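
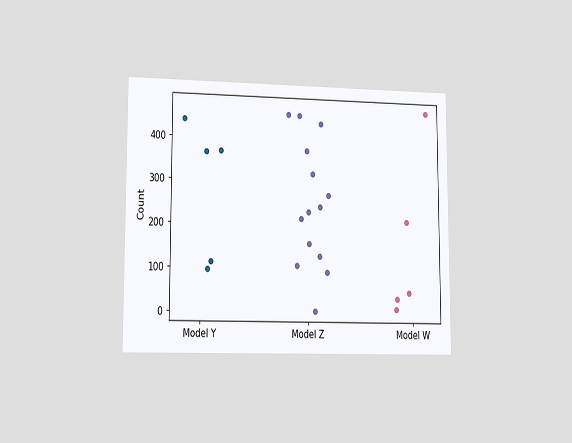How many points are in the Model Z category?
14

The chart is viewed slightly from the left. Counting the markers in the Model Z column gives 14.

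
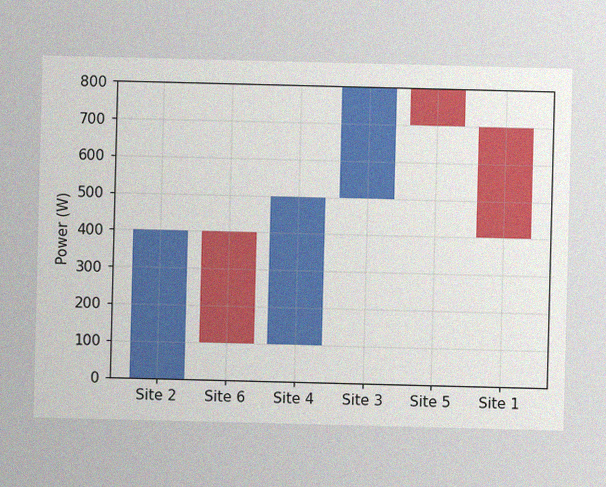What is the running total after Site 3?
800W

The image has some photo noise and uneven lighting. After Site 3 the running total reaches 800W.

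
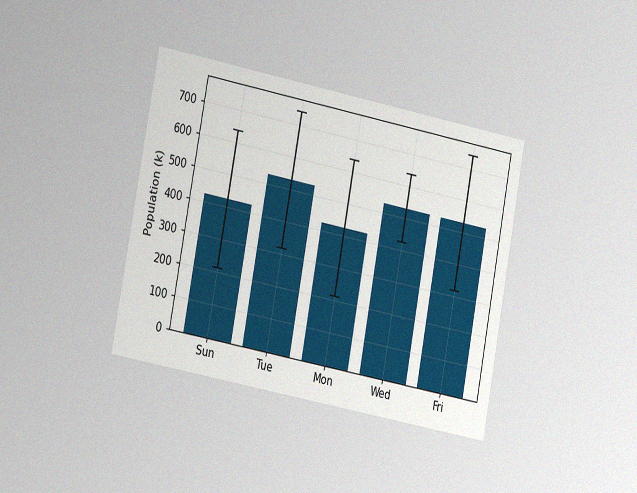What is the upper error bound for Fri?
742k

The chart is tilted about 11° clockwise and viewed at a slight angle, with some photo noise. The Fri bar's upper whisker reaches 742k.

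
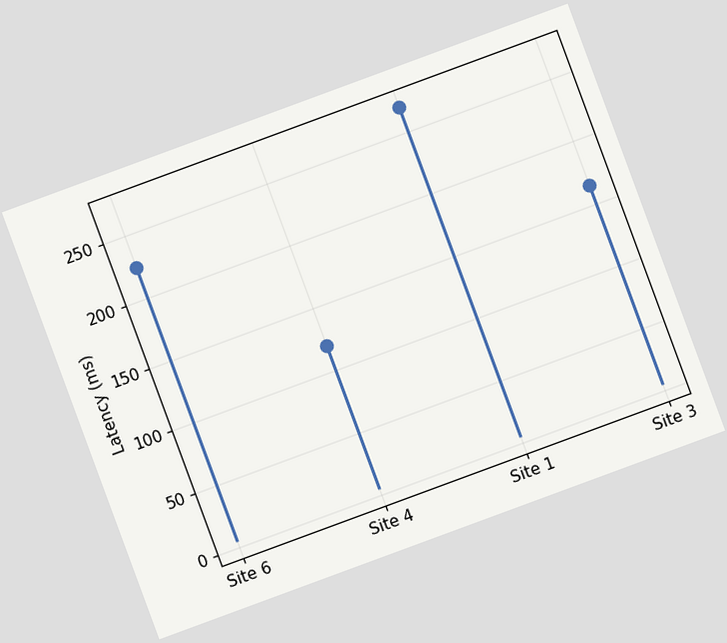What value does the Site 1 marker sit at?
270ms

The chart is tilted about 20° counter-clockwise. The Site 1 marker sits at 270ms.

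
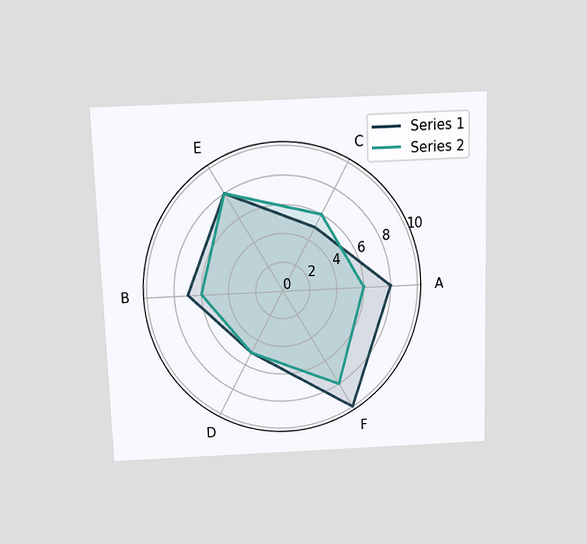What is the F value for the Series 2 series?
The chart is viewed slightly from above. On the F axis, Series 2 reaches 8.

8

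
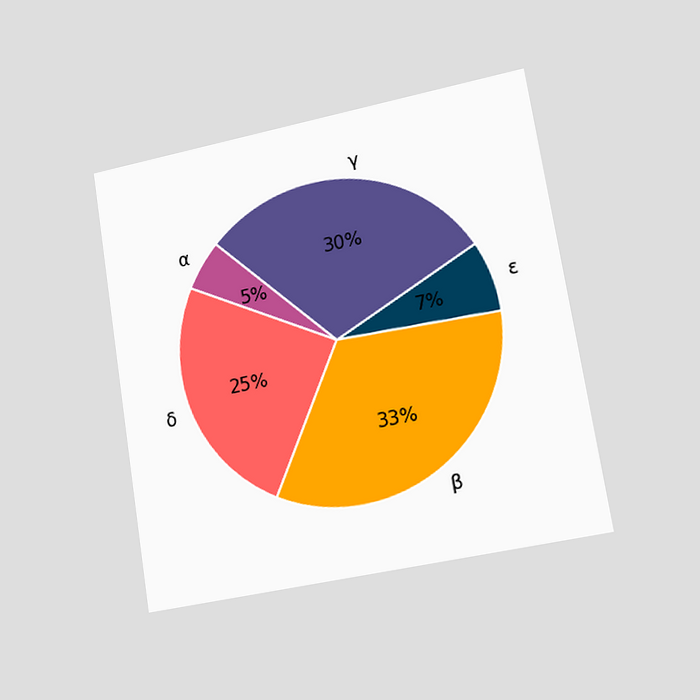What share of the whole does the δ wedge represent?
The chart is tilted about 9° counter-clockwise and viewed slightly from the right. The δ slice takes up 25% of the pie.

25%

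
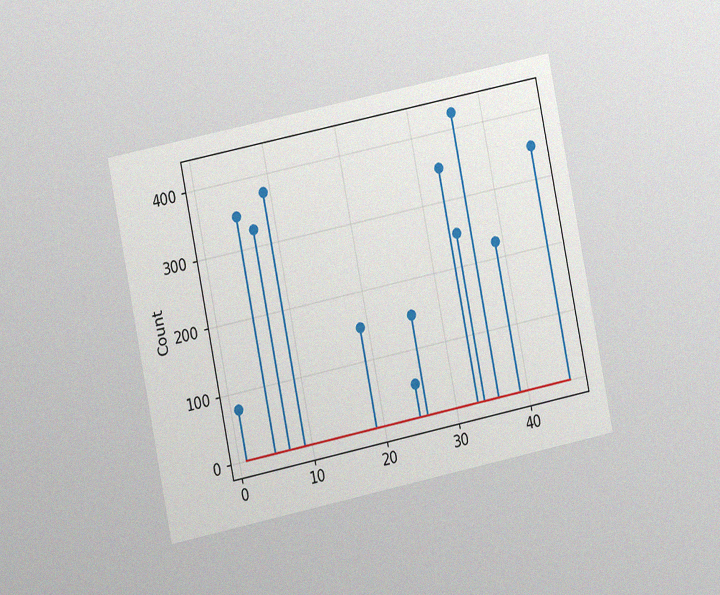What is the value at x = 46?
350

The chart is tilted about 12° counter-clockwise and viewed at a slight angle, with some photo noise. The stem at x=46 reaches 350.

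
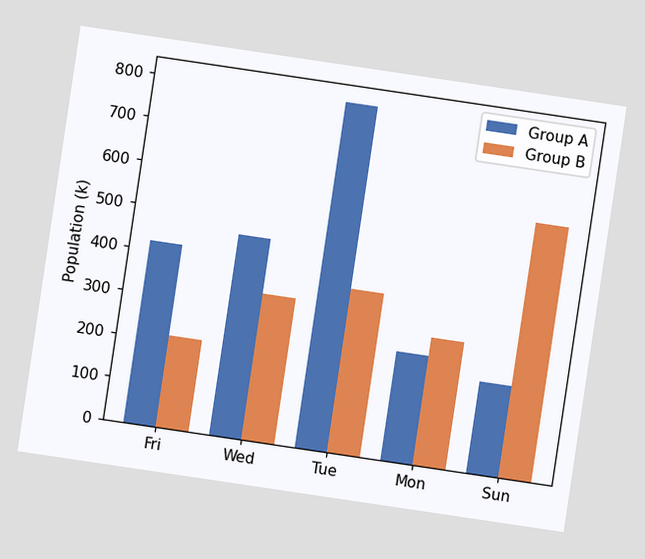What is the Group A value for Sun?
210k

The chart is tilted about 8° clockwise. The Group A bar at Sun reaches 210k on the y-axis.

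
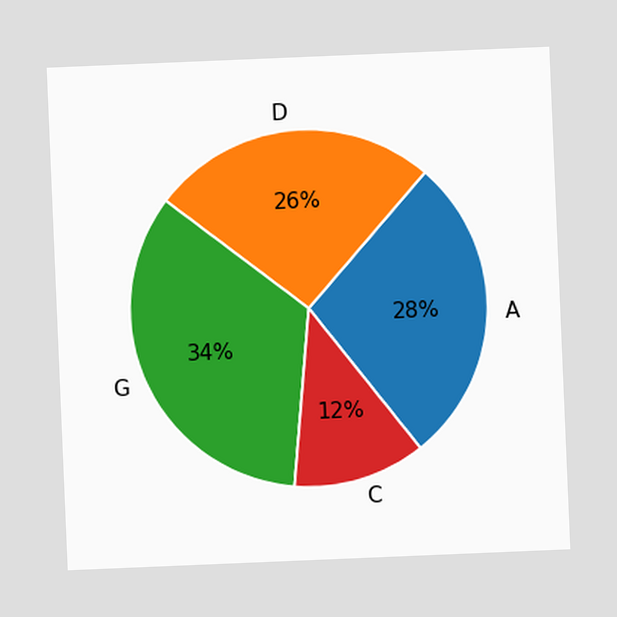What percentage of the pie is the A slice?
28%

The chart is tilted about 2° counter-clockwise. The A slice takes up 28% of the pie.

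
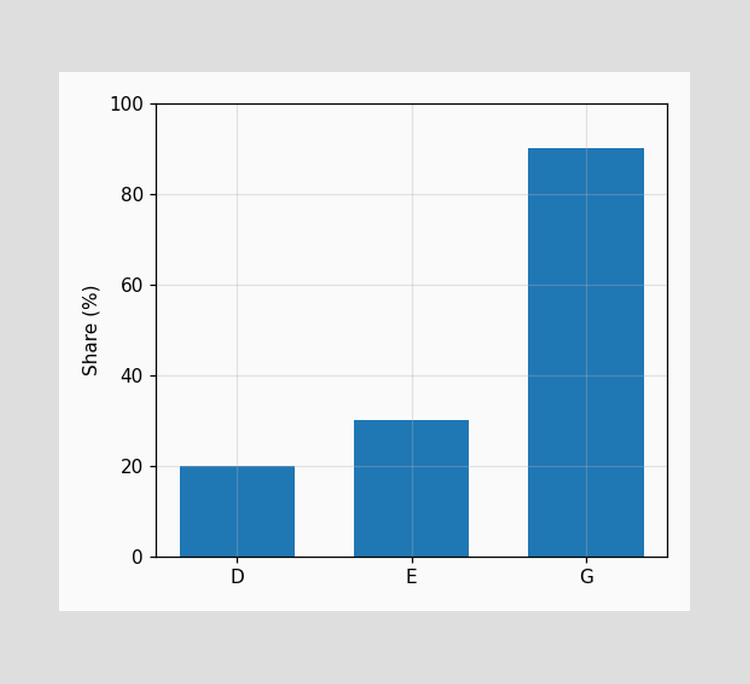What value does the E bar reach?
30%

Reading along the chart's y-axis, the E bar reaches 30%.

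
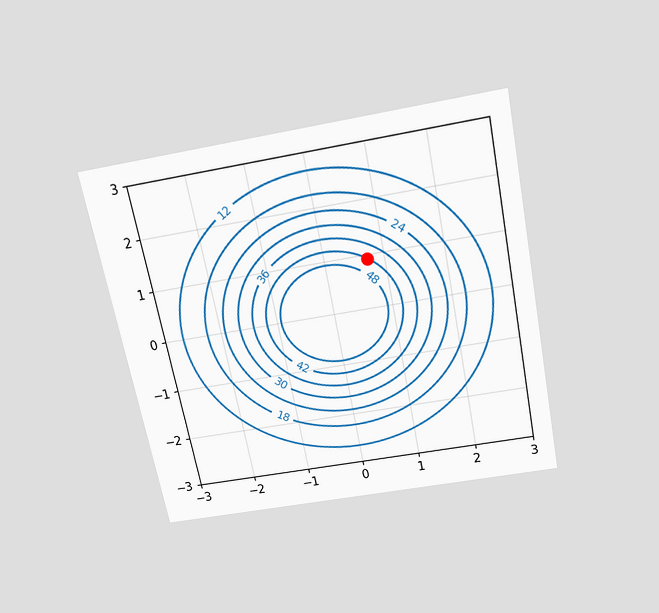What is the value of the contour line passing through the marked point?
The chart is tilted about 11° counter-clockwise and viewed slightly from above. The marked point sits on the contour labelled 42.

42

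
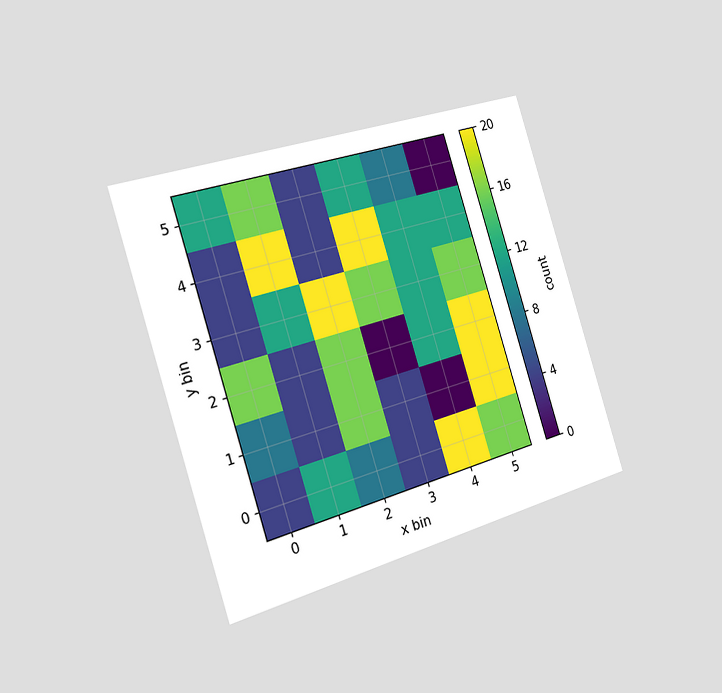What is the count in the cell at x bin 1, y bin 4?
The chart is tilted about 17° counter-clockwise and viewed slightly from the left. Matching the cell (1, 4) against the colorbar gives 20.

20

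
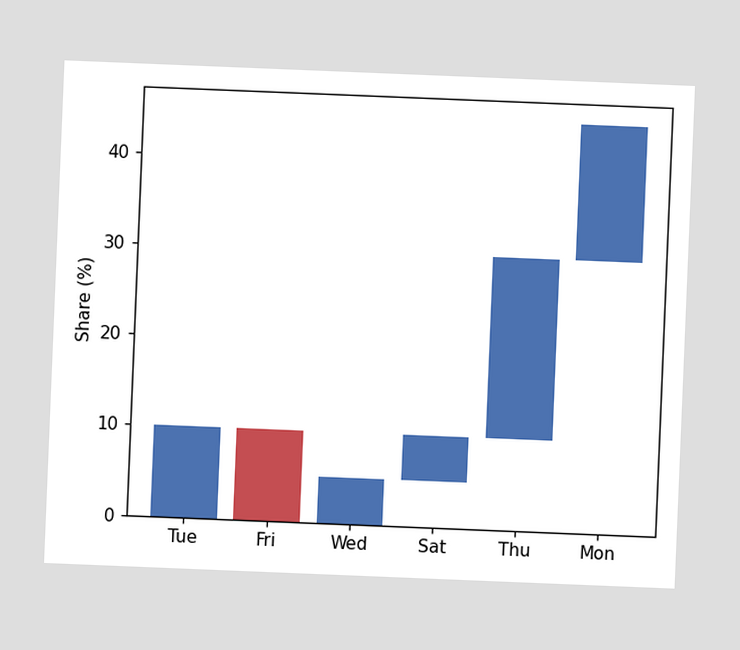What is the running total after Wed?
5%

The chart is tilted about 2° clockwise. After Wed the running total reaches 5%.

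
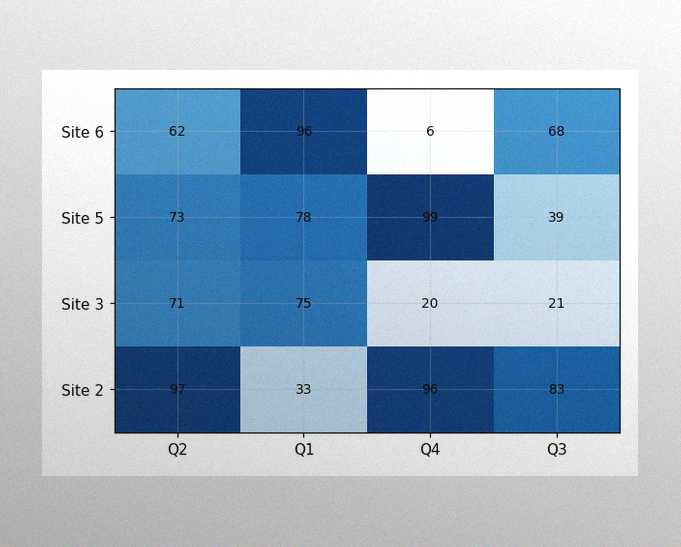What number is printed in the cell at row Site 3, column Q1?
The image has some photo noise and uneven lighting. The (Site 3, Q1) cell reads 75.

75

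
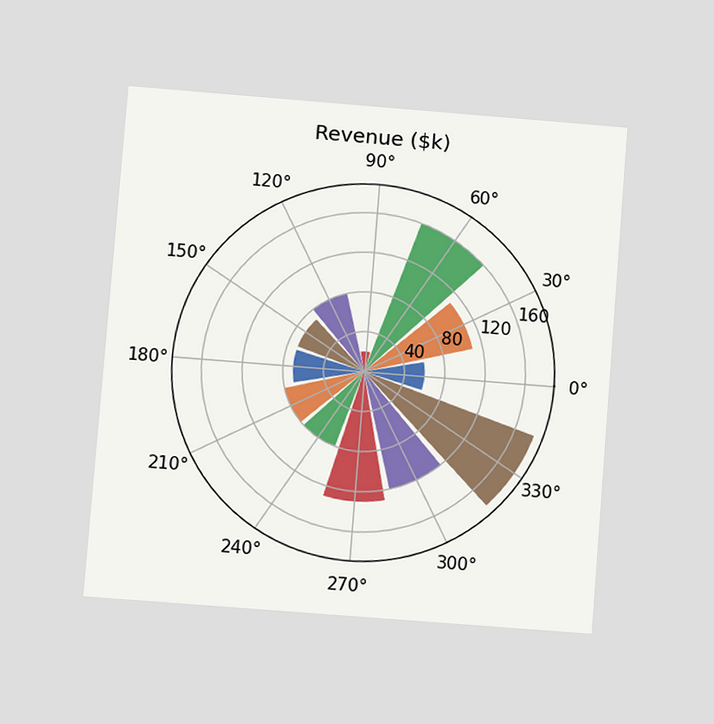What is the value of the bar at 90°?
$20k

The chart is tilted about 4° clockwise and viewed at a slight angle. The bar at 90° reaches $20k on the radial axis.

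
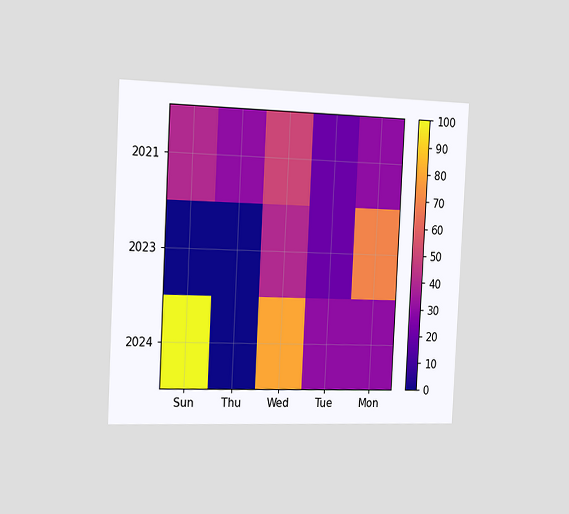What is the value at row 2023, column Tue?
The chart is tilted about 3° clockwise and viewed slightly from the left. Matching cell (2023, Tue) against the colorbar gives 20.

20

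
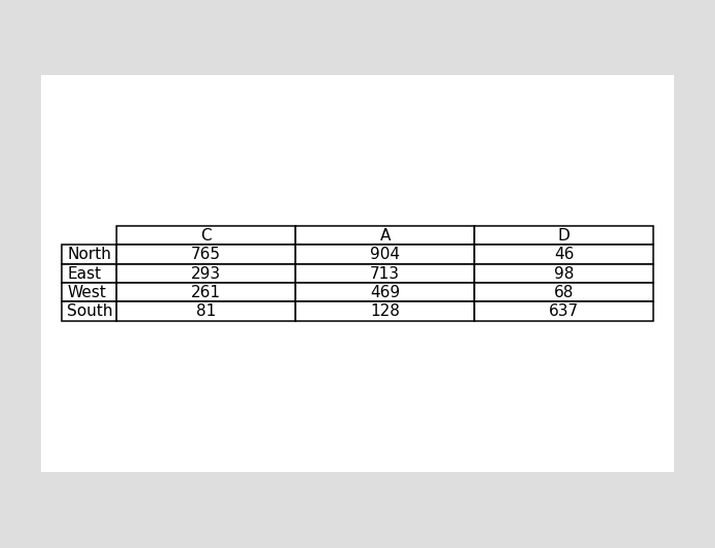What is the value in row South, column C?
The (South, C) cell reads 81.

81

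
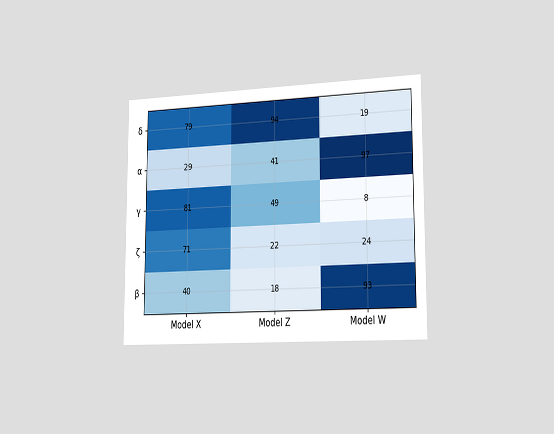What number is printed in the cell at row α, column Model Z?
41

The chart is viewed slightly from the right. The (α, Model Z) cell reads 41.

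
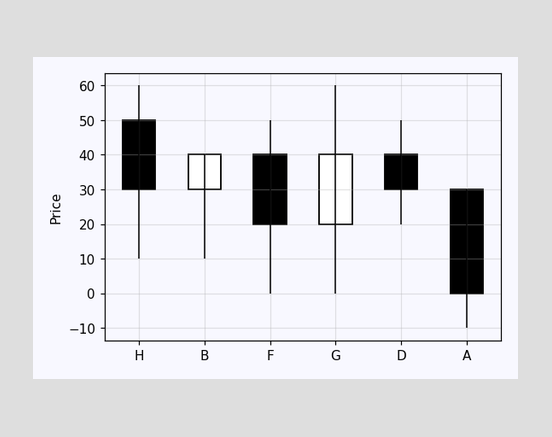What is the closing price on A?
0

The A candle closes at 0.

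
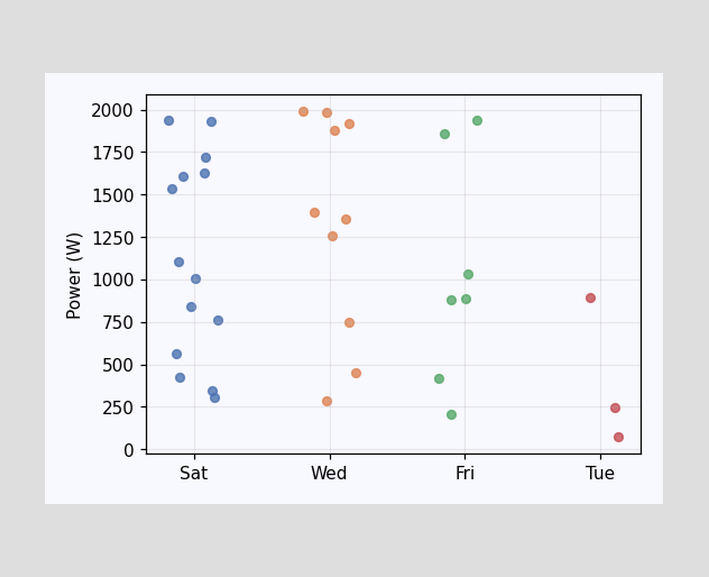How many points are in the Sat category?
14

Counting the markers in the Sat column gives 14.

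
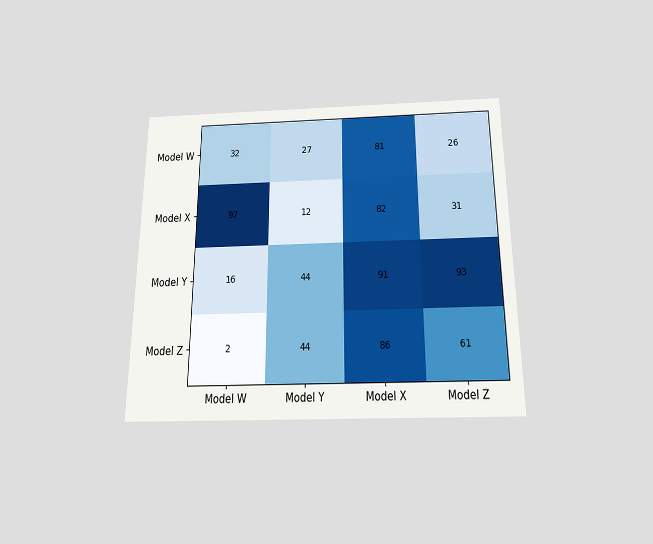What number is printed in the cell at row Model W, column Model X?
The chart is viewed slightly from below. The (Model W, Model X) cell reads 81.

81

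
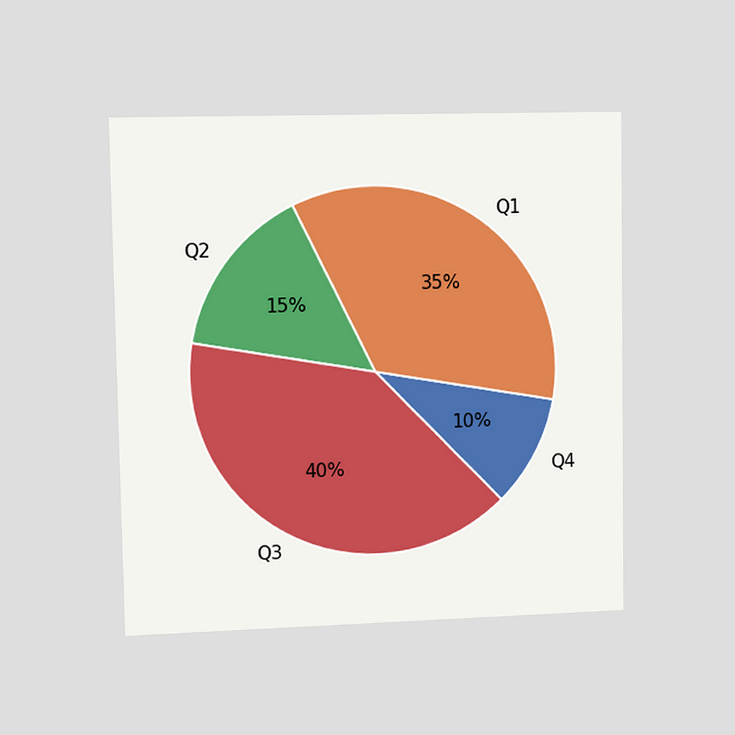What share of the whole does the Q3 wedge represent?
The chart is viewed slightly from the left. The Q3 slice takes up 40% of the pie.

40%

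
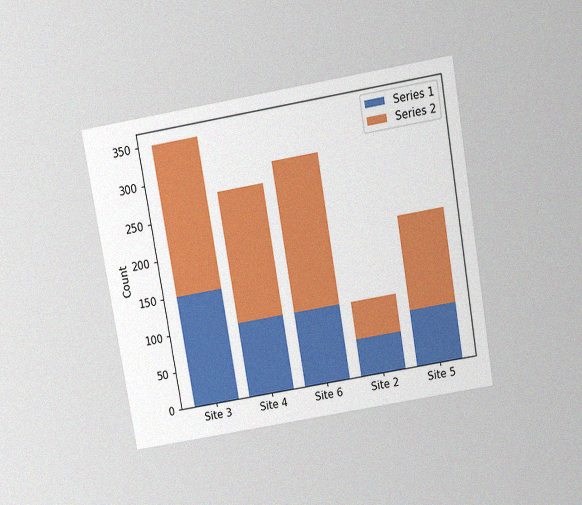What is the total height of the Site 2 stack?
100

The chart is tilted about 10° counter-clockwise and viewed slightly from above, with some photo noise. The Site 2 stack's top reaches 100 on the y-axis.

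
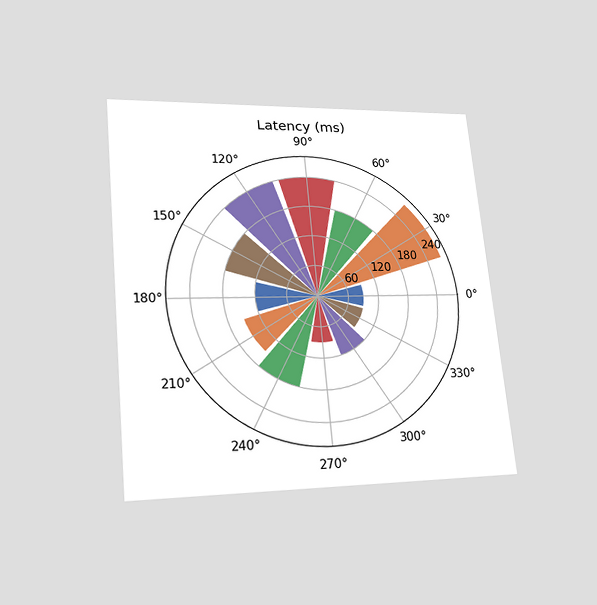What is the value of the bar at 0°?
The chart is tilted about 5° counter-clockwise and viewed at a slight angle. The bar at 0° reaches 90ms on the radial axis.

90ms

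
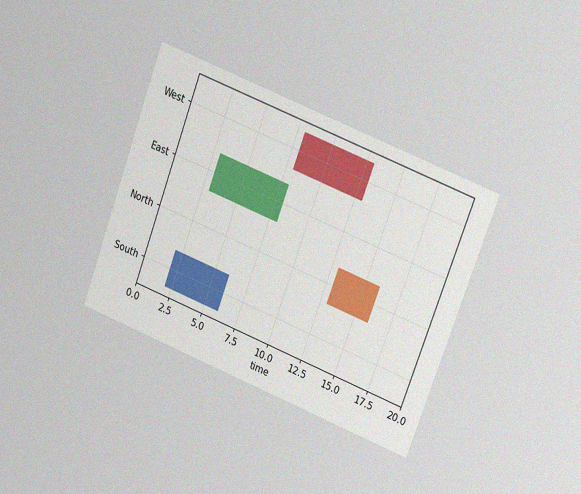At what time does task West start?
8

The chart is tilted about 21° clockwise and viewed at a slight angle, with some photo noise. The West bar begins at t=8.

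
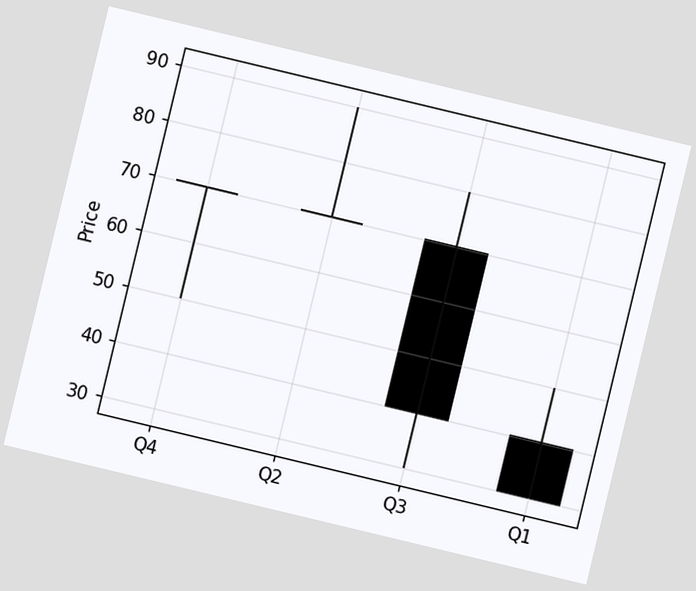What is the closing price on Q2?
70

The chart is tilted about 13° clockwise. The Q2 candle closes at 70.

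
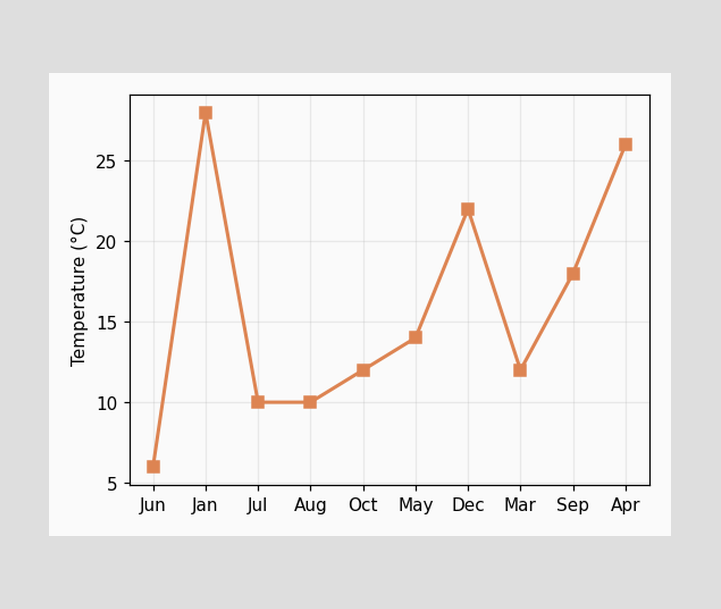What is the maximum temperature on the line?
The highest point is at Jan, and reading across to the y-axis gives 28°C.

28°C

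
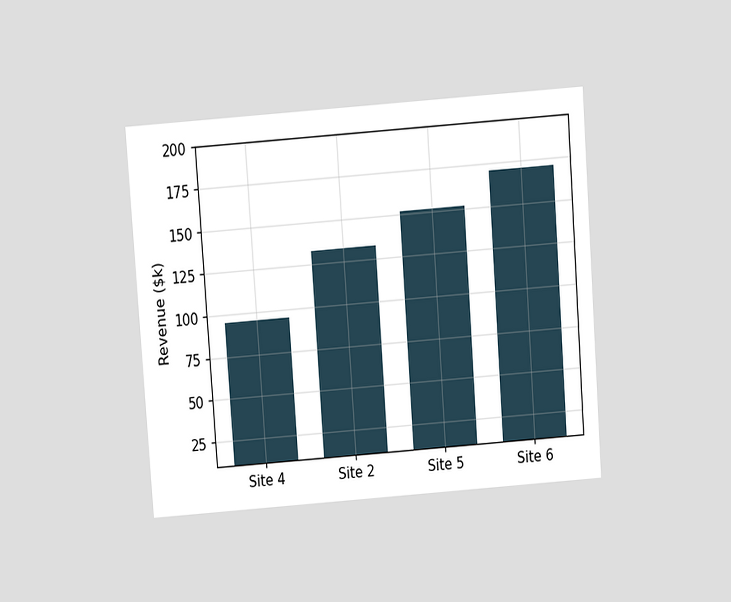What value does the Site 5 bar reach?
The chart is tilted about 4° counter-clockwise and viewed slightly from above. Reading along the chart's y-axis, the Site 5 bar reaches $152k.

$152k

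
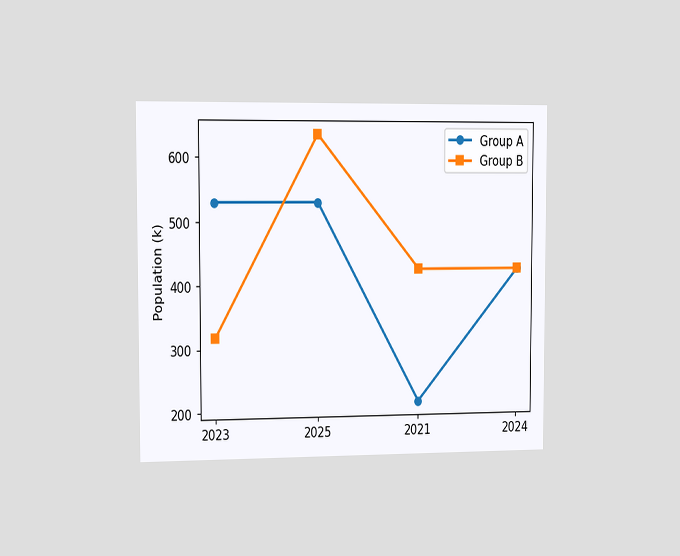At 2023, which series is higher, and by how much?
Group A, by 212k

The chart is viewed slightly from the left. At 2023, Group A sits above the other line by 212k.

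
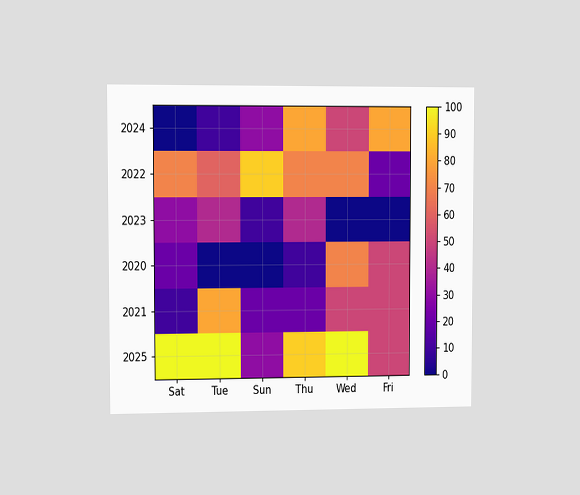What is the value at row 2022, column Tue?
The chart is viewed slightly from the left. Matching cell (2022, Tue) against the colorbar gives 60.

60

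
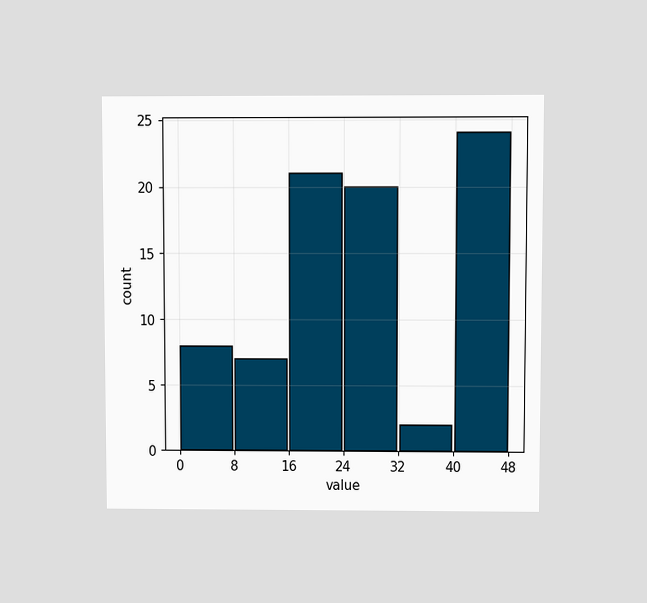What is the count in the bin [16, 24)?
21

The chart is viewed at a slight angle. The [16, 24) bin has height 21.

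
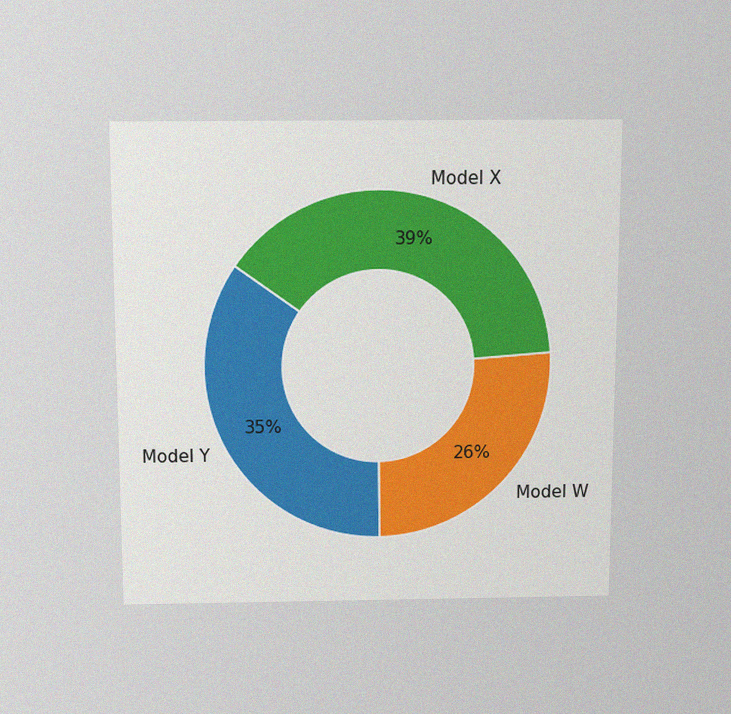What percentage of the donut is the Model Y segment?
35%

The chart is viewed slightly from above, with some photo noise. The Model Y segment takes up 35% of the ring.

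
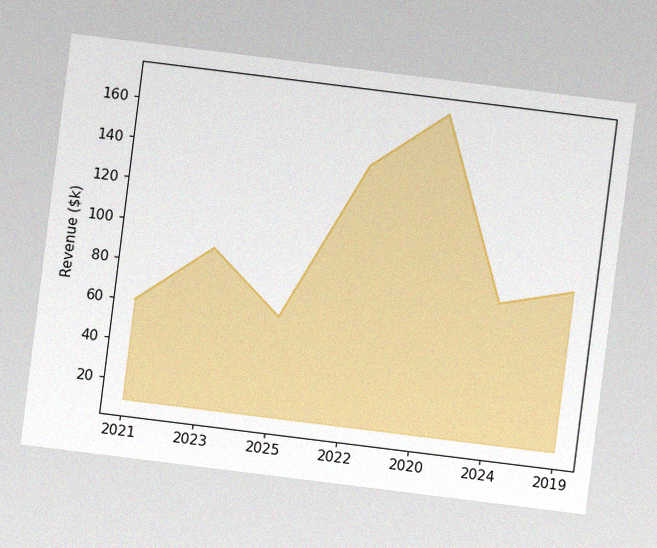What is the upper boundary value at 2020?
The chart is tilted about 7° clockwise, with some photo noise. At 2020 the upper boundary is at $170k.

$170k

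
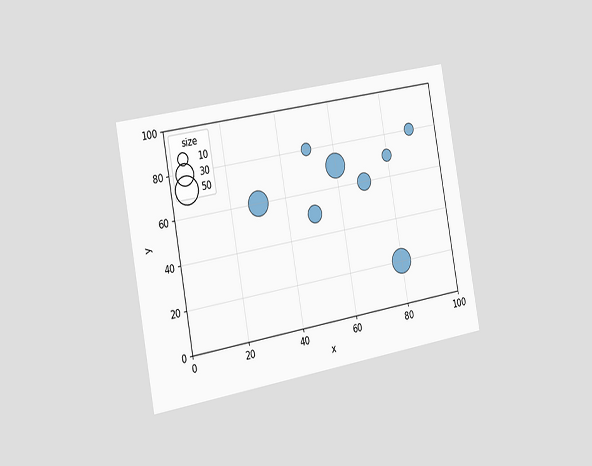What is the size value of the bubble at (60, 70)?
The chart is tilted about 10° counter-clockwise and viewed slightly from the left. Matching the bubble at (60, 70) against the size legend gives 40.

40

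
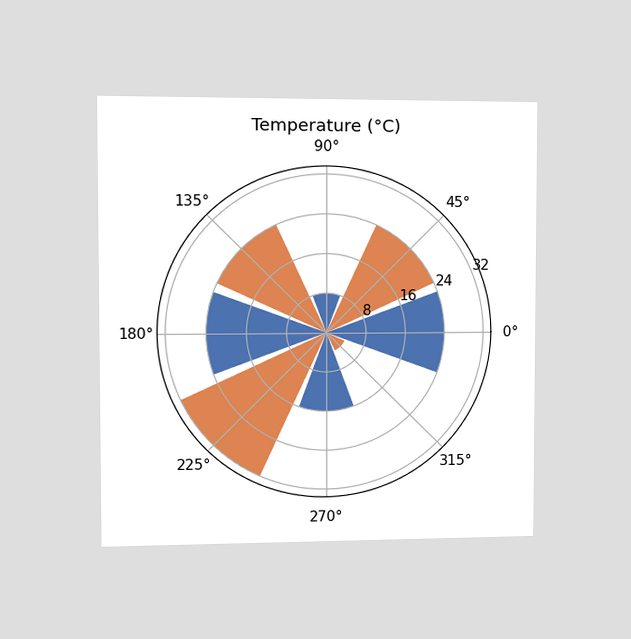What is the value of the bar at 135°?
The chart is viewed slightly from the left. The bar at 135° reaches 24°C on the radial axis.

24°C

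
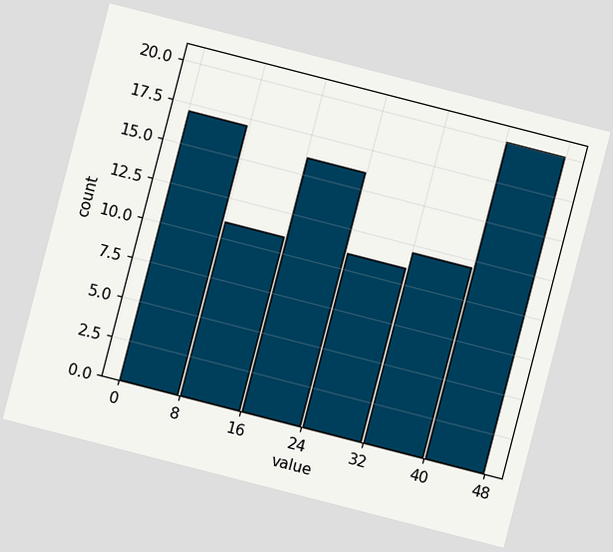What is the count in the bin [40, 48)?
The chart is tilted about 14° clockwise. The [40, 48) bin has height 20.

20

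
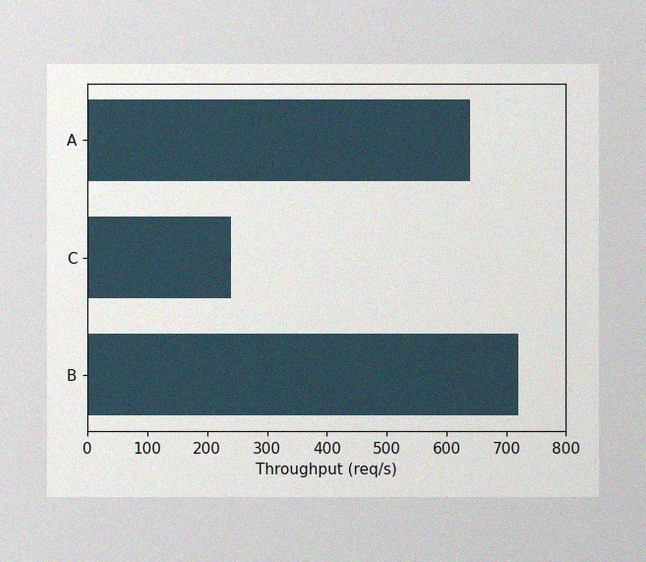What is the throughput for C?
240req/s

The image has some photo noise and uneven lighting. Reading along the chart's x-axis, the C bar reaches 240req/s.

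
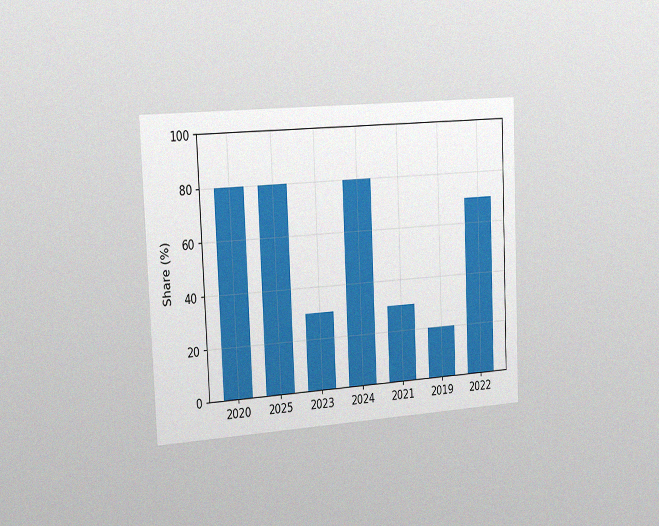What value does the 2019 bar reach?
The chart is tilted about 3° counter-clockwise and viewed slightly from the left, with some photo noise. Reading along the chart's y-axis, the 2019 bar reaches 20%.

20%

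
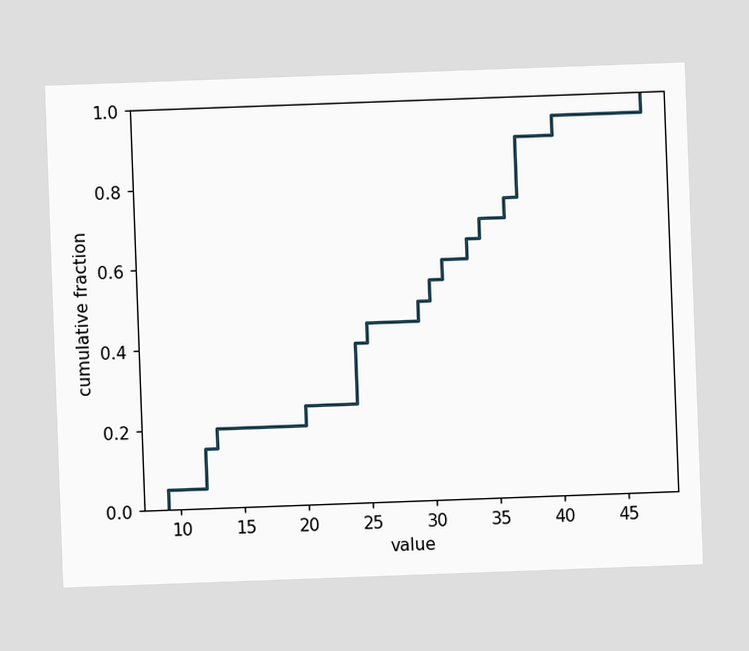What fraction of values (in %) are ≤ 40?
The chart is tilted about 2° counter-clockwise. At x=40 the ECDF step is at 95%.

95%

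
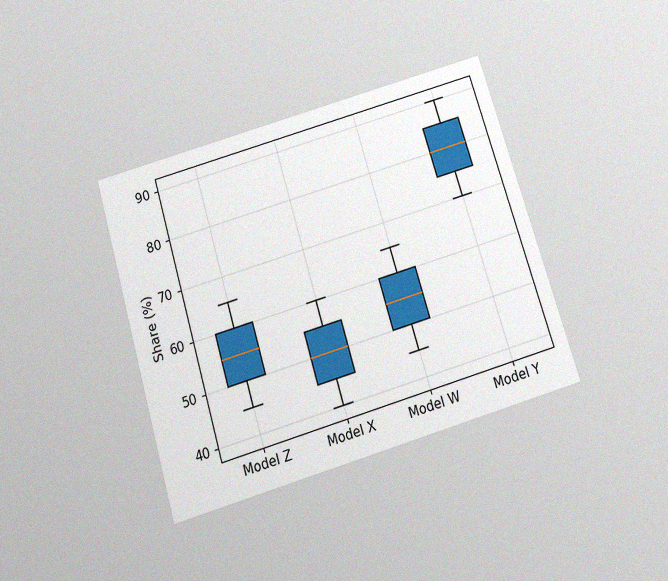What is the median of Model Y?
The chart is tilted about 17° counter-clockwise and viewed slightly from below, with some photo noise. The median line in the Model Y box sits at 80%.

80%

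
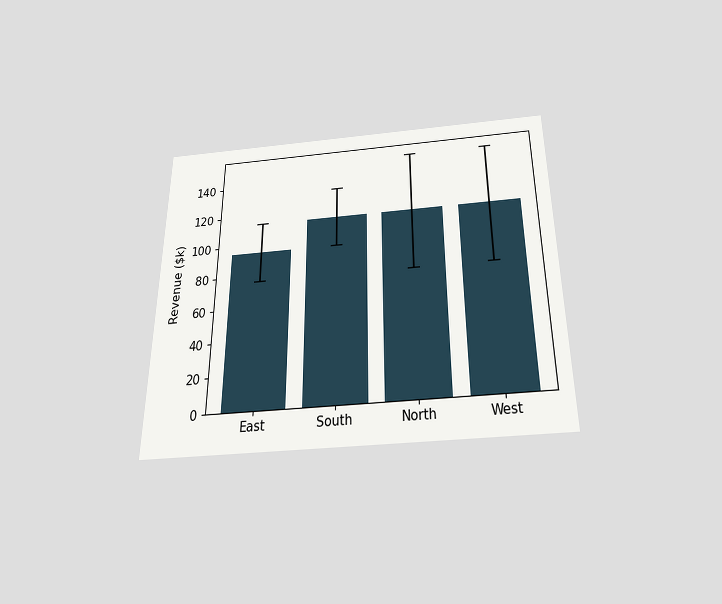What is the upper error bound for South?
The chart is viewed slightly from below. The South bar's upper whisker reaches $133k.

$133k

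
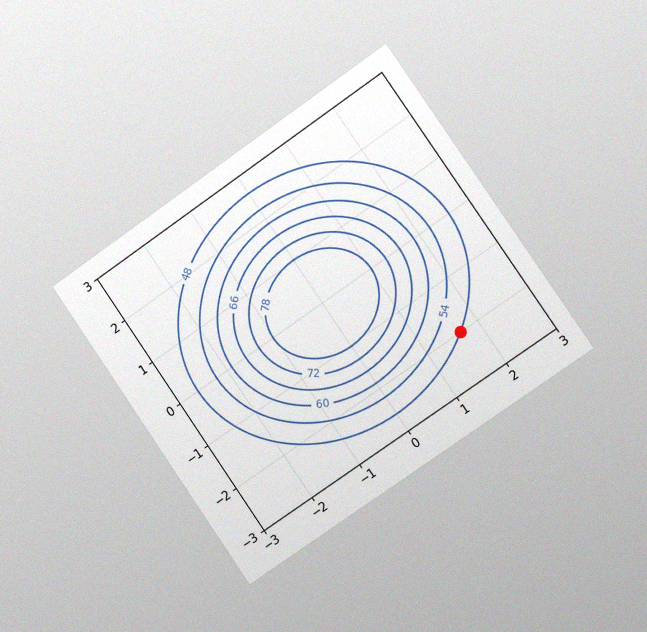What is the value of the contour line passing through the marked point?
48

The chart is tilted about 35° counter-clockwise and viewed slightly from the right, with some photo noise. The marked point sits on the contour labelled 48.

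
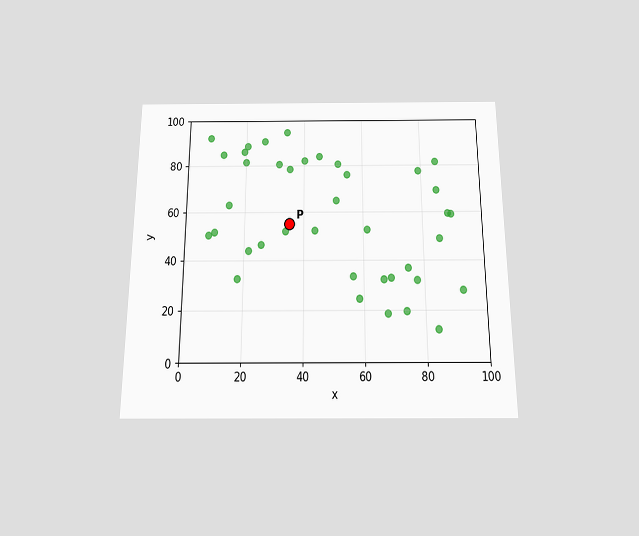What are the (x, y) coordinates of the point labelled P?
The chart is viewed slightly from below. Following the gridlines from P to each axis, P sits at (35, 55).

(35, 55)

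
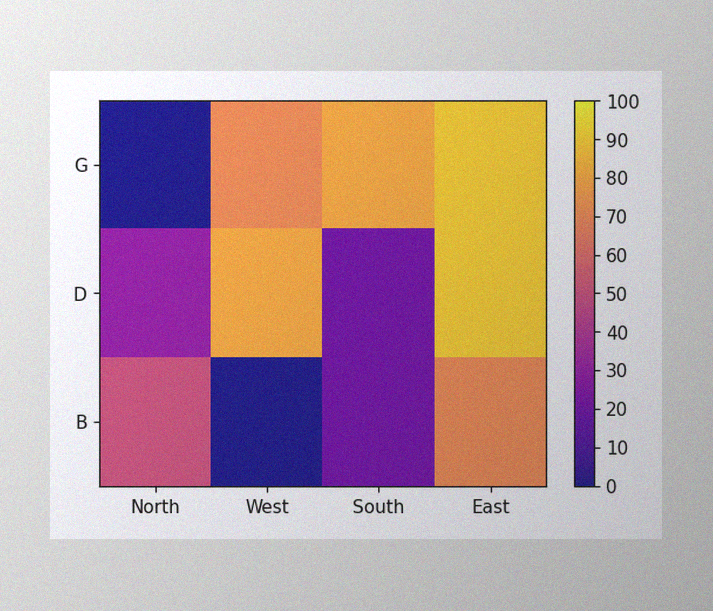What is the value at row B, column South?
The image has some photo noise and uneven lighting. Matching cell (B, South) against the colorbar gives 20.

20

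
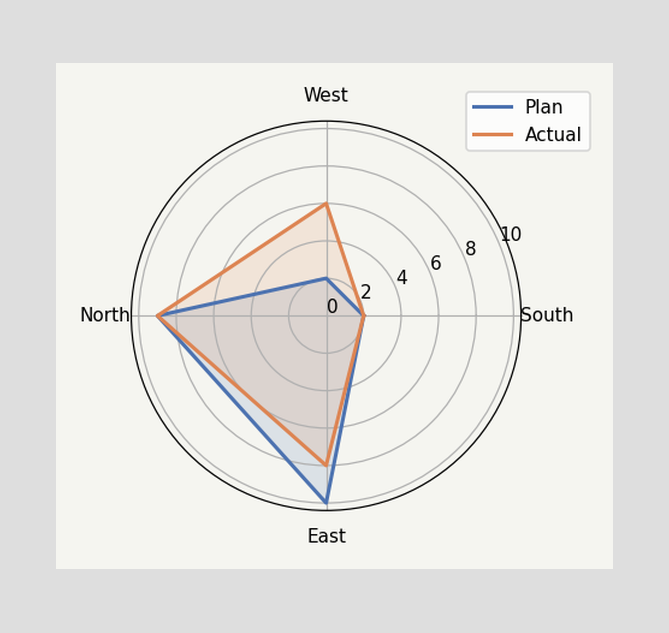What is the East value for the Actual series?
8

On the East axis, Actual reaches 8.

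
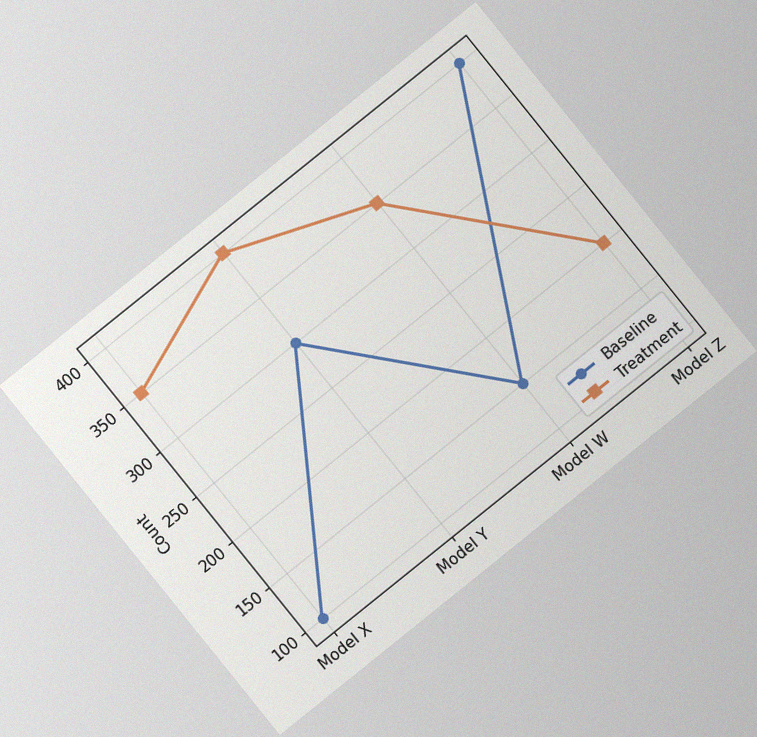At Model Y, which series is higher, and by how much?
The chart is tilted about 39° counter-clockwise, with some photo noise. At Model Y, Treatment sits above the other line by 100.

Treatment, by 100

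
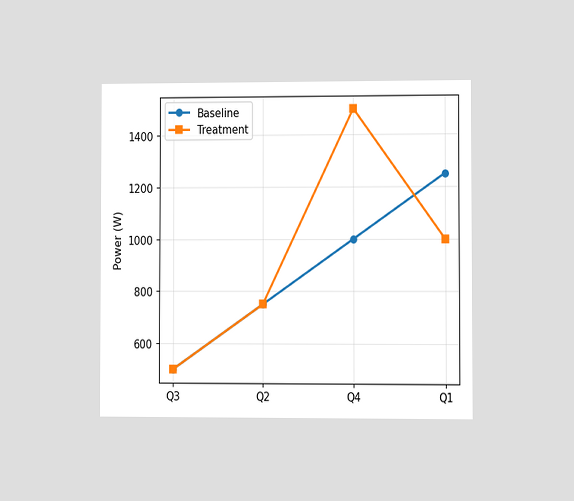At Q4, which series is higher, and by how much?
The chart is viewed at a slight angle. At Q4, Treatment sits above the other line by 500W.

Treatment, by 500W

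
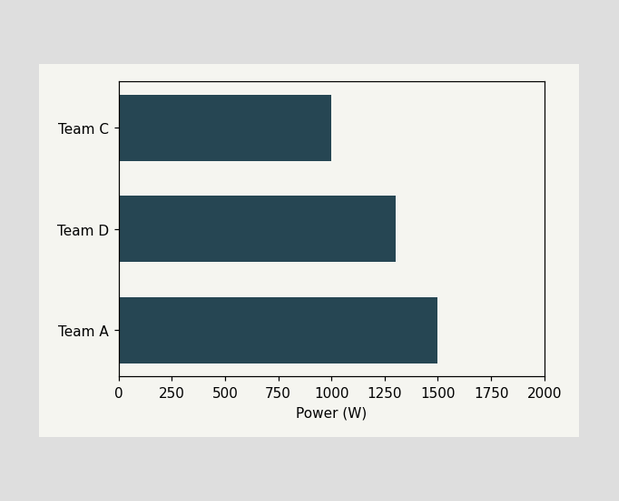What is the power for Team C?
Reading along the chart's x-axis, the Team C bar reaches 1000W.

1000W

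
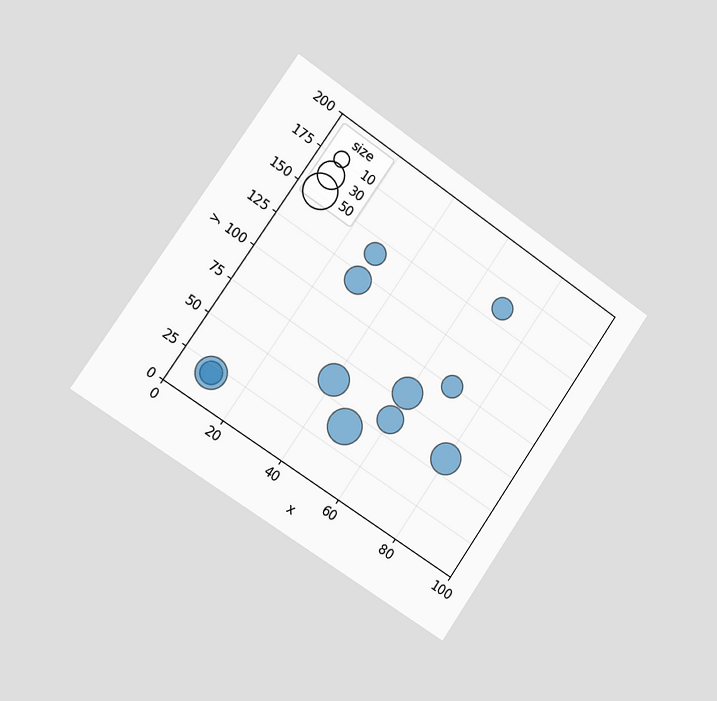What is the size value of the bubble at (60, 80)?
40

The chart is tilted about 34° clockwise and viewed slightly from the left. Matching the bubble at (60, 80) against the size legend gives 40.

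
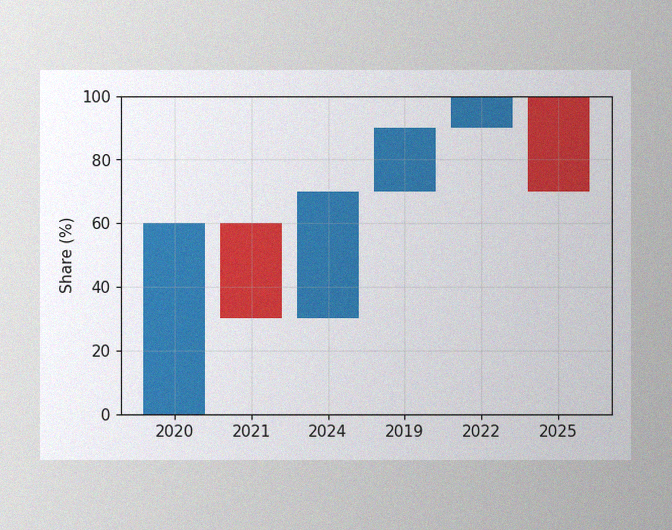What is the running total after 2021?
30%

The image has some photo noise and uneven lighting. After 2021 the running total reaches 30%.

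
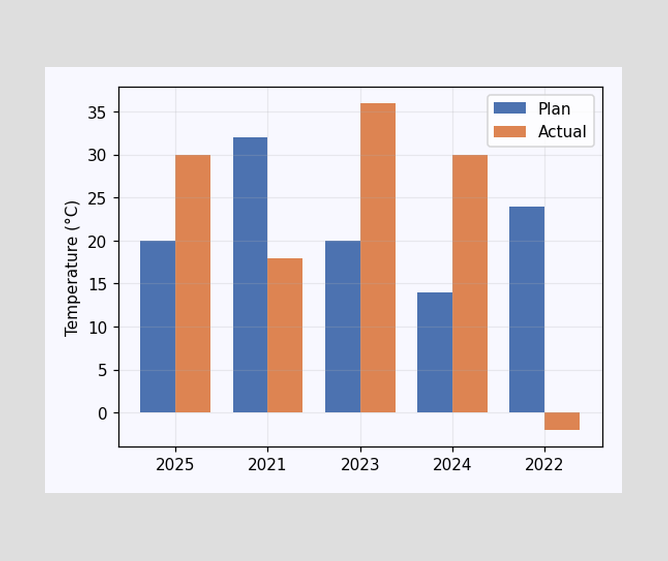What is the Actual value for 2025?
The Actual bar at 2025 reaches 30°C on the y-axis.

30°C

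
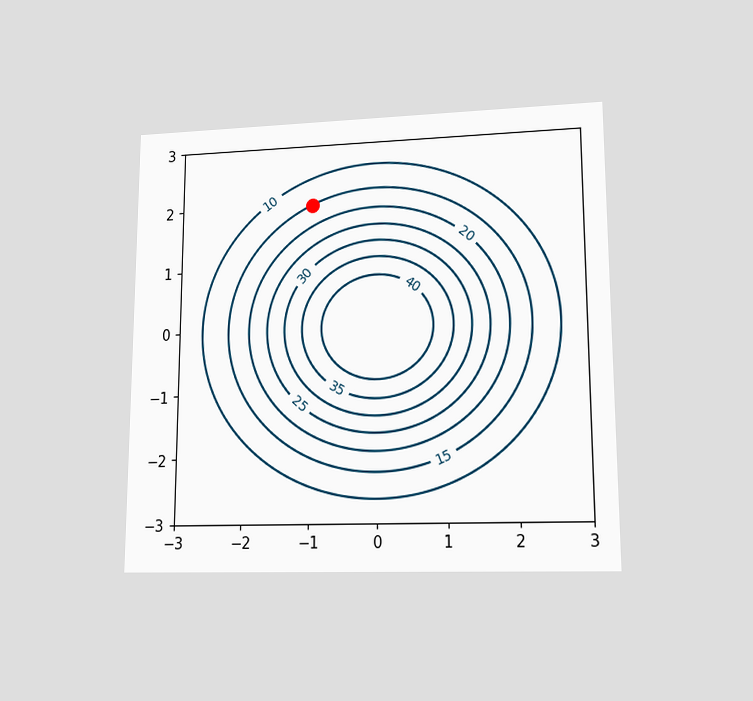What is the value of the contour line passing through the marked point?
The chart is viewed at a slight angle. The marked point sits on the contour labelled 15.

15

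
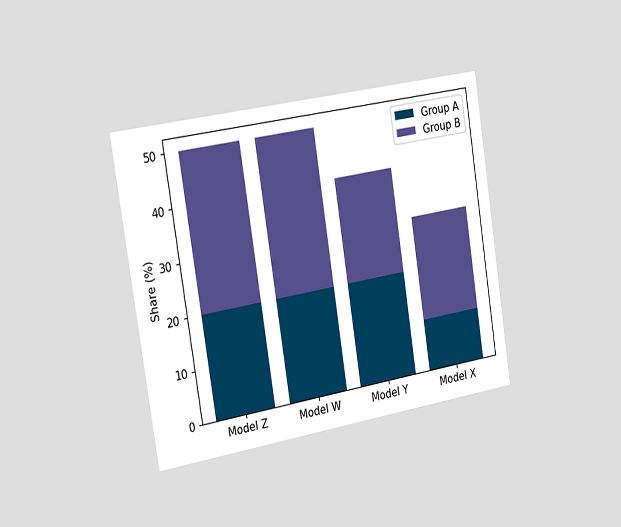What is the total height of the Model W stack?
The chart is tilted about 9° counter-clockwise and viewed slightly from the left. The Model W stack's top reaches 50% on the y-axis.

50%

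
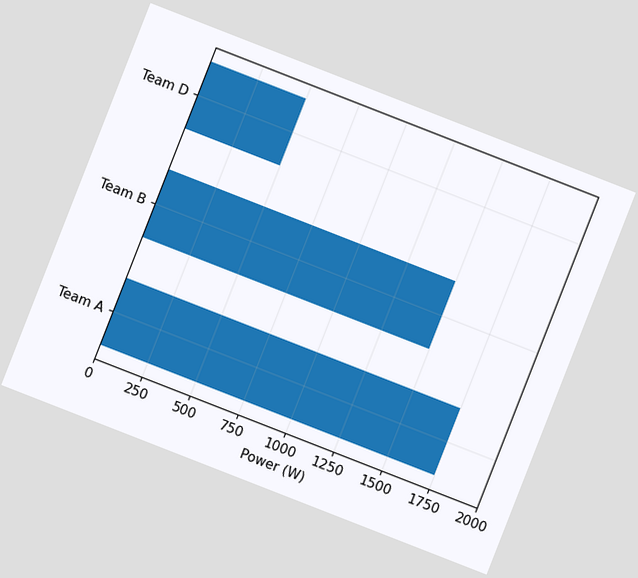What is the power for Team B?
1500W

The chart is tilted about 21° clockwise. Reading along the chart's x-axis, the Team B bar reaches 1500W.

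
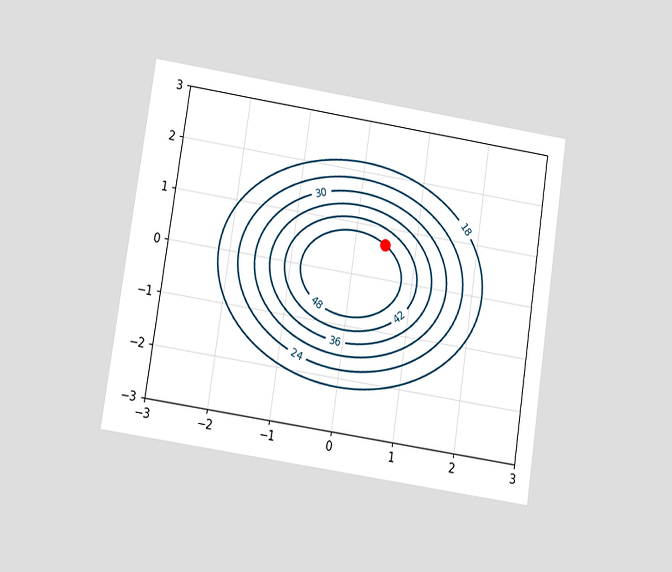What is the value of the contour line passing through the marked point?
The chart is tilted about 8° clockwise and viewed slightly from below. The marked point sits on the contour labelled 48.

48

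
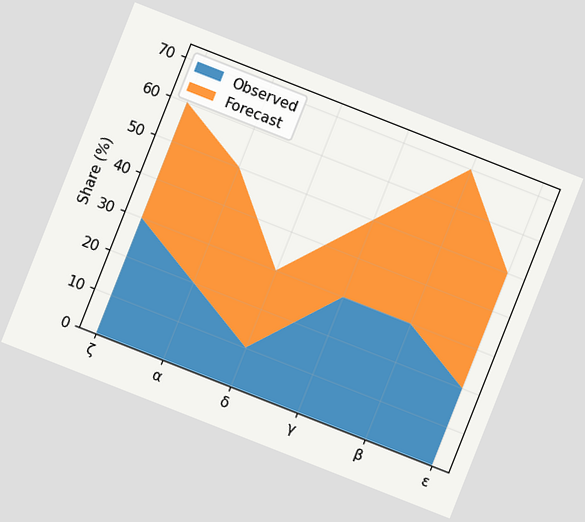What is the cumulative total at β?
The chart is tilted about 21° clockwise. The stacked total at β reaches 70%.

70%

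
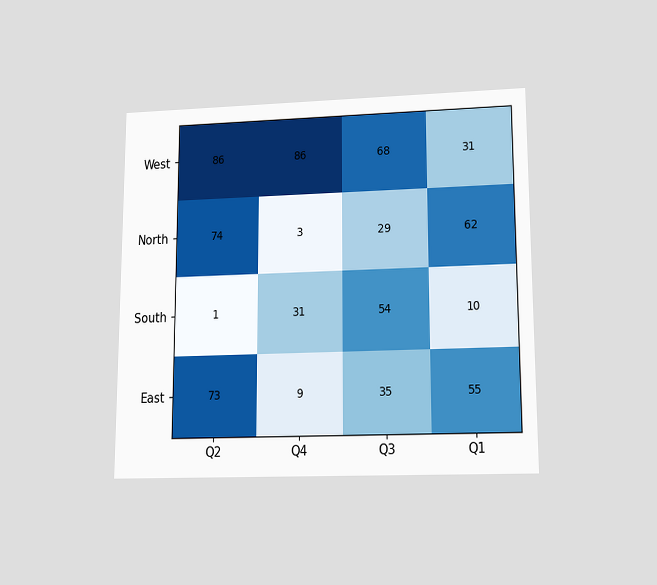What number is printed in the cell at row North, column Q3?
The chart is viewed slightly from below. The (North, Q3) cell reads 29.

29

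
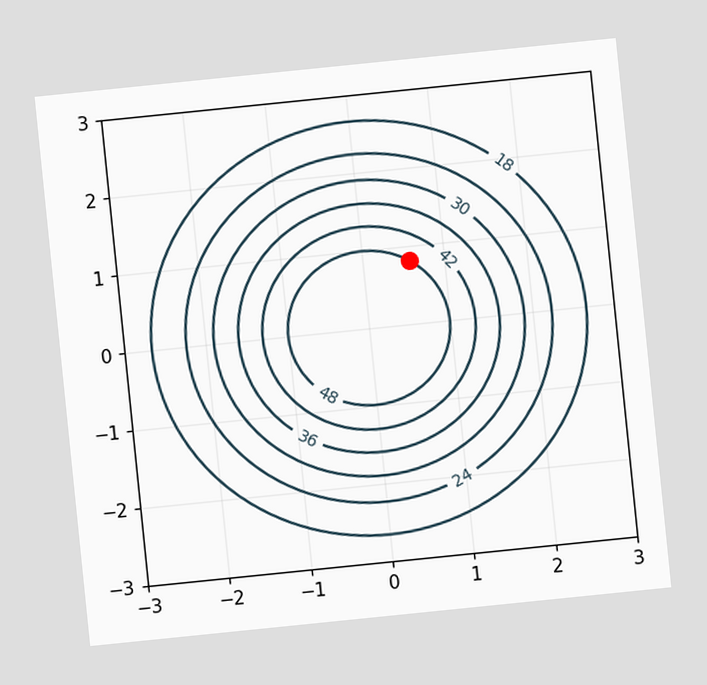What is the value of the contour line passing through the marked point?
48

The chart is tilted about 6° counter-clockwise. The marked point sits on the contour labelled 48.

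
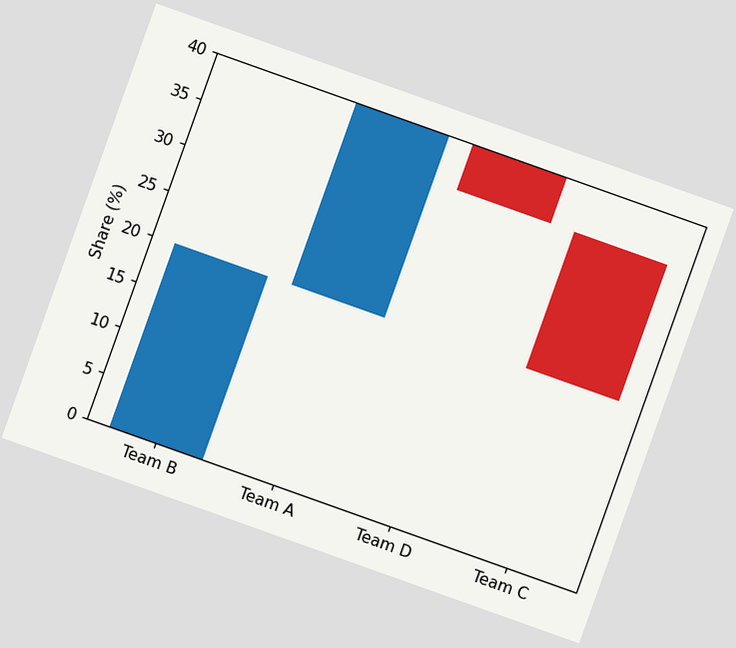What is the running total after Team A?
40%

The chart is tilted about 20° clockwise. After Team A the running total reaches 40%.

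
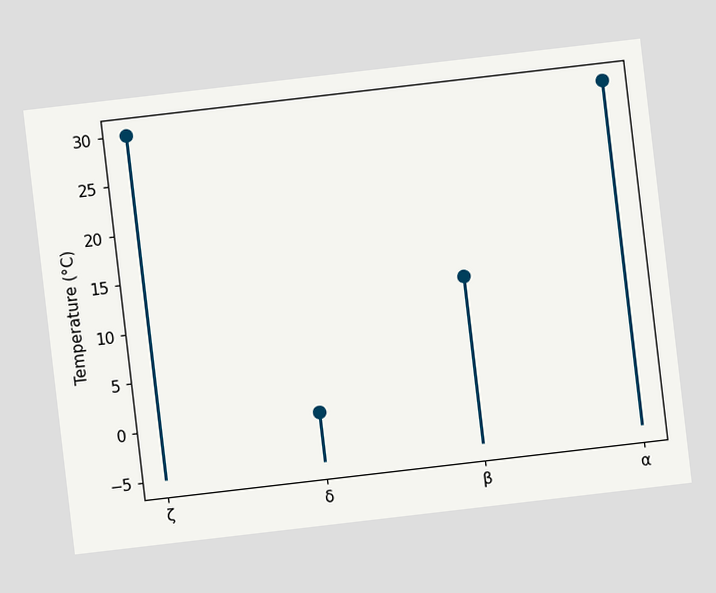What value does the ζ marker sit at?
30°C

The chart is tilted about 7° counter-clockwise. The ζ marker sits at 30°C.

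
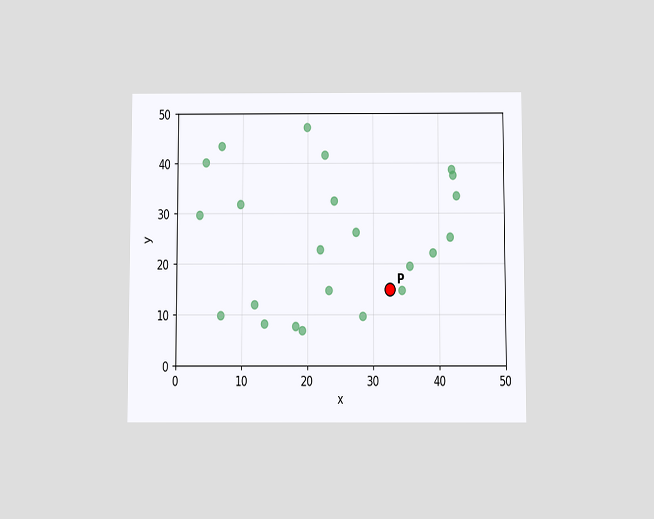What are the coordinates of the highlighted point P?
(32.5, 15)

The chart is viewed slightly from below. Following the gridlines from P to each axis, P sits at (32.5, 15).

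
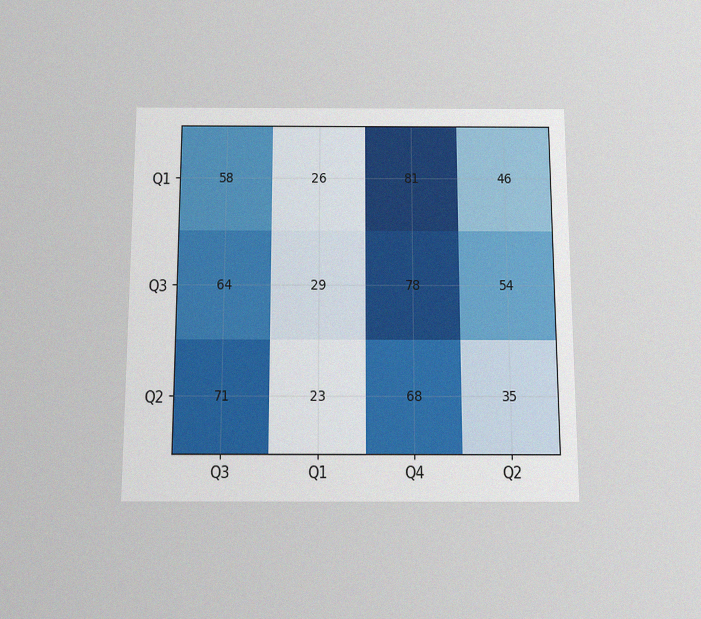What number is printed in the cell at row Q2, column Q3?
The chart is viewed slightly from below, with some photo noise. The (Q2, Q3) cell reads 71.

71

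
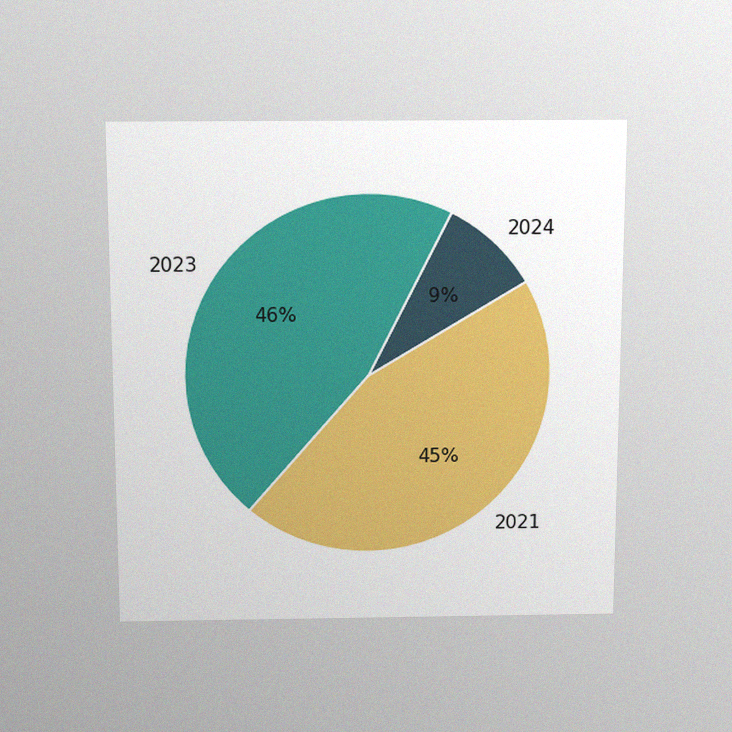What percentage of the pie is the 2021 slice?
The chart is viewed slightly from above, with some photo noise. The 2021 slice takes up 45% of the pie.

45%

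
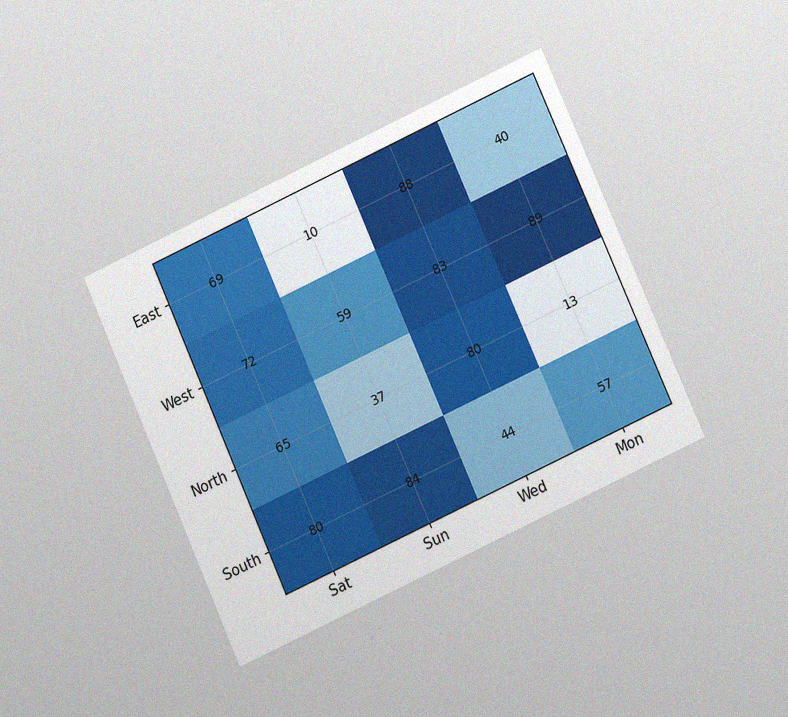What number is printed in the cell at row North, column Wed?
The chart is tilted about 24° counter-clockwise and viewed at a slight angle, with some photo noise. The (North, Wed) cell reads 80.

80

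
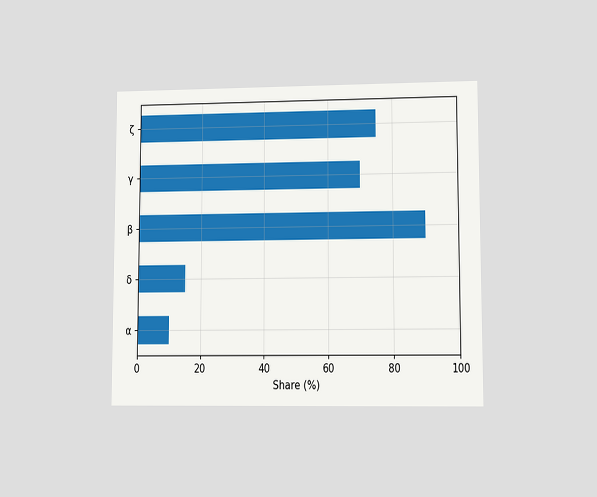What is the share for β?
90%

The chart is viewed at a slight angle. Reading along the chart's x-axis, the β bar reaches 90%.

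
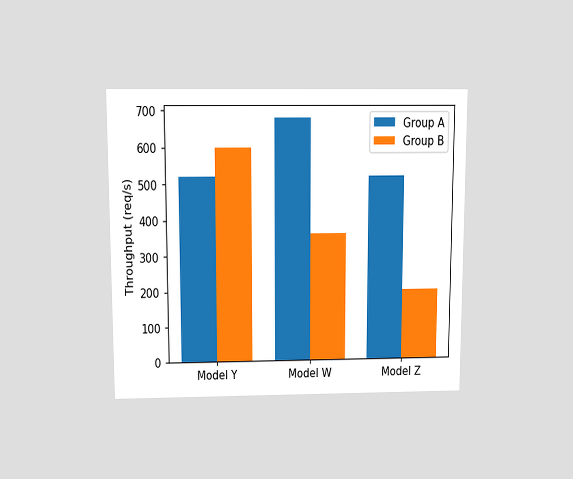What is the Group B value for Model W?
The chart is viewed slightly from above. The Group B bar at Model W reaches 360req/s on the y-axis.

360req/s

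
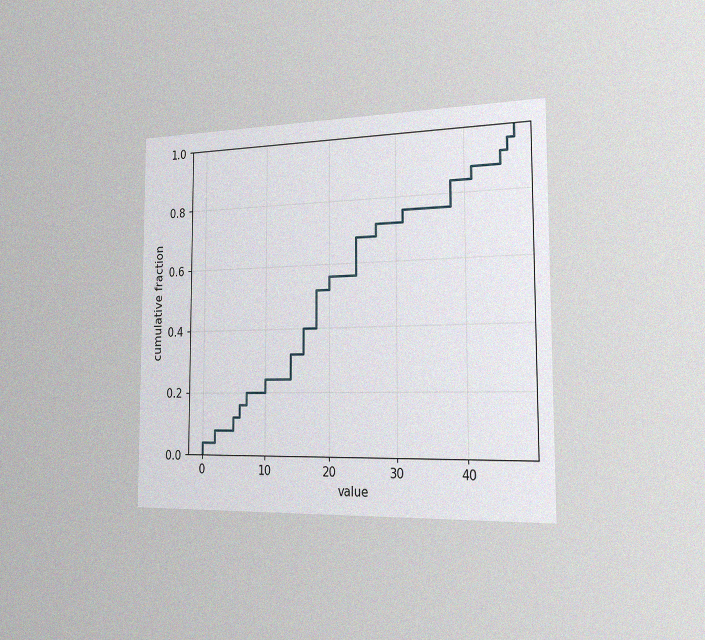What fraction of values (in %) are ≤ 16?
40%

The chart is viewed slightly from the right, with some photo noise. At x=16 the ECDF step is at 40%.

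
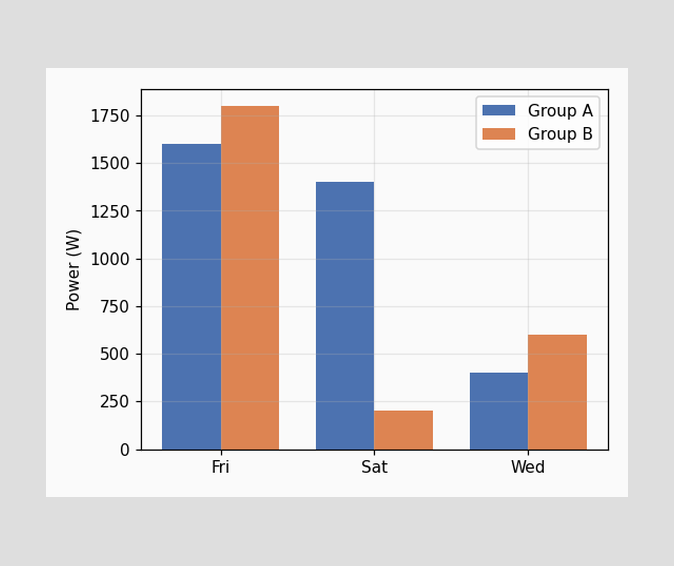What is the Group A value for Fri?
The Group A bar at Fri reaches 1600W on the y-axis.

1600W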